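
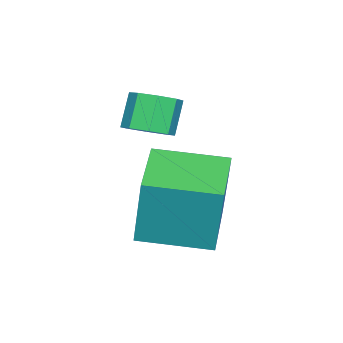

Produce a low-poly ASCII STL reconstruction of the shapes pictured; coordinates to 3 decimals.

solid 
facet normal 0.534 0.042 -0.844
outer loop
vertex 1.39 1.528 2.321
vertex 0.869 1.233 1.977
vertex 1.051 1.882 2.124
endloop
endfacet
facet normal 0.550 0.741 0.385
outer loop
vertex 1.39 1.528 2.321
vertex 1.051 1.882 2.124
vertex 0.791 1.482 3.267
endloop
endfacet
facet normal 0.550 0.742 0.385
outer loop
vertex 0.791 1.482 3.267
vertex 1.051 1.882 2.124
vertex 0.452 1.836 3.069
endloop
endfacet
facet normal -0.535 -0.041 0.844
outer loop
vertex 0.791 1.482 3.267
vertex 0.452 1.836 3.069
vertex 0.271 1.187 2.923
endloop
endfacet
facet normal 0.534 0.041 -0.844
outer loop
vertex 1.051 1.882 2.124
vertex 0.869 1.233 1.977
vertex 0.606 1.856 1.841
endloop
endfacet
facet normal -0.064 0.998 0.008
outer loop
vertex 1.051 1.882 2.124
vertex 0.606 1.856 1.841
vertex 0.452 1.836 3.069
endloop
endfacet
facet normal -0.064 0.998 0.008
outer loop
vertex 0.452 1.836 3.069
vertex 0.606 1.856 1.841
vertex 0.007 1.81 2.786
endloop
endfacet
facet normal -0.534 -0.041 0.844
outer loop
vertex 0.452 1.836 3.069
vertex 0.007 1.81 2.786
vertex 0.271 1.187 2.923
endloop
endfacet
facet normal 0.534 0.041 -0.845
outer loop
vertex 0.606 1.856 1.841
vertex 0.869 1.233 1.977
vertex 0.315 1.465 1.638
endloop
endfacet
facet normal -0.641 0.671 -0.373
outer loop
vertex 0.606 1.856 1.841
vertex 0.315 1.465 1.638
vertex 0.007 1.81 2.786
endloop
endfacet
facet normal -0.642 0.670 -0.373
outer loop
vertex 0.007 1.81 2.786
vertex 0.315 1.465 1.638
vertex -0.283 1.419 2.583
endloop
endfacet
facet normal -0.535 -0.041 0.844
outer loop
vertex 0.007 1.81 2.786
vertex -0.283 1.419 2.583
vertex 0.271 1.187 2.923
endloop
endfacet
facet normal 0.534 0.042 -0.844
outer loop
vertex 0.315 1.465 1.638
vertex 0.869 1.233 1.977
vertex 0.349 0.938 1.633
endloop
endfacet
facet normal -0.843 -0.049 -0.536
outer loop
vertex 0.315 1.465 1.638
vertex 0.349 0.938 1.633
vertex -0.283 1.419 2.583
endloop
endfacet
facet normal -0.843 -0.049 -0.536
outer loop
vertex -0.283 1.419 2.583
vertex 0.349 0.938 1.633
vertex -0.25 0.892 2.579
endloop
endfacet
facet normal -0.535 -0.040 0.844
outer loop
vertex -0.283 1.419 2.583
vertex -0.25 0.892 2.579
vertex 0.271 1.187 2.923
endloop
endfacet
facet normal 0.535 0.041 -0.844
outer loop
vertex 0.349 0.938 1.633
vertex 0.869 1.233 1.977
vertex 0.688 0.584 1.831
endloop
endfacet
facet normal -0.550 -0.742 -0.384
outer loop
vertex 0.349 0.938 1.633
vertex 0.688 0.584 1.831
vertex -0.25 0.892 2.579
endloop
endfacet
facet normal -0.550 -0.741 -0.385
outer loop
vertex -0.25 0.892 2.579
vertex 0.688 0.584 1.831
vertex 0.089 0.538 2.776
endloop
endfacet
facet normal -0.534 -0.042 0.844
outer loop
vertex -0.25 0.892 2.579
vertex 0.089 0.538 2.776
vertex 0.271 1.187 2.923
endloop
endfacet
facet normal 0.534 0.041 -0.844
outer loop
vertex 0.688 0.584 1.831
vertex 0.869 1.233 1.977
vertex 1.133 0.61 2.114
endloop
endfacet
facet normal 0.064 -0.998 -0.008
outer loop
vertex 0.688 0.584 1.831
vertex 1.133 0.61 2.114
vertex 0.089 0.538 2.776
endloop
endfacet
facet normal 0.064 -0.998 -0.008
outer loop
vertex 0.089 0.538 2.776
vertex 1.133 0.61 2.114
vertex 0.534 0.564 3.059
endloop
endfacet
facet normal -0.534 -0.041 0.844
outer loop
vertex 0.089 0.538 2.776
vertex 0.534 0.564 3.059
vertex 0.271 1.187 2.923
endloop
endfacet
facet normal 0.535 0.041 -0.844
outer loop
vertex 1.133 0.61 2.114
vertex 0.869 1.233 1.977
vertex 1.423 1.001 2.317
endloop
endfacet
facet normal 0.641 -0.670 0.374
outer loop
vertex 1.133 0.61 2.114
vertex 1.423 1.001 2.317
vertex 0.534 0.564 3.059
endloop
endfacet
facet normal 0.641 -0.671 0.373
outer loop
vertex 0.534 0.564 3.059
vertex 1.423 1.001 2.317
vertex 0.825 0.955 3.262
endloop
endfacet
facet normal -0.534 -0.041 0.845
outer loop
vertex 0.534 0.564 3.059
vertex 0.825 0.955 3.262
vertex 0.271 1.187 2.923
endloop
endfacet
facet normal 0.535 0.040 -0.844
outer loop
vertex 1.423 1.001 2.317
vertex 0.869 1.233 1.977
vertex 1.39 1.528 2.321
endloop
endfacet
facet normal 0.843 0.049 0.536
outer loop
vertex 1.423 1.001 2.317
vertex 1.39 1.528 2.321
vertex 0.825 0.955 3.262
endloop
endfacet
facet normal 0.843 0.049 0.536
outer loop
vertex 0.825 0.955 3.262
vertex 1.39 1.528 2.321
vertex 0.791 1.482 3.267
endloop
endfacet
facet normal -0.534 -0.042 0.844
outer loop
vertex 0.825 0.955 3.262
vertex 0.791 1.482 3.267
vertex 0.271 1.187 2.923
endloop
endfacet
facet normal -0.944 -0.307 0.120
outer loop
vertex 2.086 1.921 2.162
vertex 1.464 3.757 1.957
vertex 1.916 1.631 0.079
endloop
endfacet
facet normal 0.319 -0.942 0.105
outer loop
vertex 3.616 2.183 -0.137
vertex 2.086 1.921 2.162
vertex 1.916 1.631 0.079
endloop
endfacet
facet normal -0.944 -0.307 0.120
outer loop
vertex 1.916 1.631 0.079
vertex 1.464 3.757 1.957
vertex 1.294 3.467 -0.126
endloop
endfacet
facet normal -0.081 -0.138 -0.987
outer loop
vertex 1.294 3.467 -0.126
vertex 3.616 2.183 -0.137
vertex 1.916 1.631 0.079
endloop
endfacet
facet normal 0.081 0.138 0.987
outer loop
vertex 2.086 1.921 2.162
vertex 3.164 4.309 1.741
vertex 1.464 3.757 1.957
endloop
endfacet
facet normal 0.319 -0.942 0.105
outer loop
vertex 3.786 2.473 1.946
vertex 2.086 1.921 2.162
vertex 3.616 2.183 -0.137
endloop
endfacet
facet normal 0.081 0.138 0.987
outer loop
vertex 3.786 2.473 1.946
vertex 3.164 4.309 1.741
vertex 2.086 1.921 2.162
endloop
endfacet
facet normal -0.319 0.942 -0.105
outer loop
vertex 1.464 3.757 1.957
vertex 3.164 4.309 1.741
vertex 1.294 3.467 -0.126
endloop
endfacet
facet normal -0.081 -0.138 -0.987
outer loop
vertex 2.994 4.019 -0.342
vertex 3.616 2.183 -0.137
vertex 1.294 3.467 -0.126
endloop
endfacet
facet normal -0.319 0.942 -0.105
outer loop
vertex 1.294 3.467 -0.126
vertex 3.164 4.309 1.741
vertex 2.994 4.019 -0.342
endloop
endfacet
facet normal 0.944 0.307 -0.120
outer loop
vertex 2.994 4.019 -0.342
vertex 3.786 2.473 1.946
vertex 3.616 2.183 -0.137
endloop
endfacet
facet normal 0.944 0.307 -0.120
outer loop
vertex 3.164 4.309 1.741
vertex 3.786 2.473 1.946
vertex 2.994 4.019 -0.342
endloop
endfacet

endsolid


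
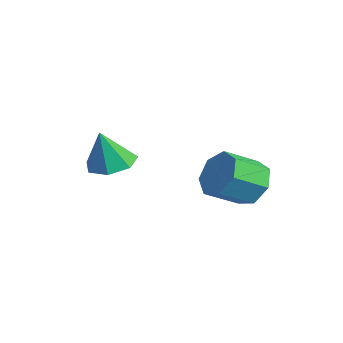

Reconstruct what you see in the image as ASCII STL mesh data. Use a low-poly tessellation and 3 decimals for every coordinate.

solid 
facet normal -0.150 0.281 -0.948
outer loop
vertex -2.752 0.985 -3.433
vertex -3.437 1.232 -3.251
vertex -2.787 1.606 -3.243
endloop
endfacet
facet normal 0.944 -0.047 0.326
outer loop
vertex -2.752 0.985 -3.433
vertex -2.787 1.606 -3.243
vertex -3.243 0.868 -2.029
endloop
endfacet
facet normal -0.150 0.282 -0.948
outer loop
vertex -2.787 1.606 -3.243
vertex -3.437 1.232 -3.251
vertex -3.31 1.946 -3.059
endloop
endfacet
facet normal 0.579 0.582 0.571
outer loop
vertex -2.787 1.606 -3.243
vertex -3.31 1.946 -3.059
vertex -3.243 0.868 -2.029
endloop
endfacet
facet normal -0.150 0.282 -0.948
outer loop
vertex -3.31 1.946 -3.059
vertex -3.437 1.232 -3.251
vertex -3.929 1.748 -3.02
endloop
endfacet
facet normal -0.171 0.675 0.718
outer loop
vertex -3.31 1.946 -3.059
vertex -3.929 1.748 -3.02
vertex -3.243 0.868 -2.029
endloop
endfacet
facet normal -0.150 0.282 -0.948
outer loop
vertex -3.929 1.748 -3.02
vertex -3.437 1.232 -3.251
vertex -4.177 1.162 -3.155
endloop
endfacet
facet normal -0.738 0.162 0.655
outer loop
vertex -3.929 1.748 -3.02
vertex -4.177 1.162 -3.155
vertex -3.243 0.868 -2.029
endloop
endfacet
facet normal -0.150 0.282 -0.948
outer loop
vertex -4.177 1.162 -3.155
vertex -3.437 1.232 -3.251
vertex -3.868 0.628 -3.363
endloop
endfacet
facet normal -0.699 -0.572 0.430
outer loop
vertex -4.177 1.162 -3.155
vertex -3.868 0.628 -3.363
vertex -3.243 0.868 -2.029
endloop
endfacet
facet normal -0.150 0.283 -0.947
outer loop
vertex -3.868 0.628 -3.363
vertex -3.437 1.232 -3.251
vertex -3.234 0.549 -3.487
endloop
endfacet
facet normal -0.080 -0.974 0.213
outer loop
vertex -3.868 0.628 -3.363
vertex -3.234 0.549 -3.487
vertex -3.243 0.868 -2.029
endloop
endfacet
facet normal -0.150 0.283 -0.947
outer loop
vertex -3.234 0.549 -3.487
vertex -3.437 1.232 -3.251
vertex -2.752 0.985 -3.433
endloop
endfacet
facet normal 0.651 -0.740 0.166
outer loop
vertex -3.234 0.549 -3.487
vertex -2.752 0.985 -3.433
vertex -3.243 0.868 -2.029
endloop
endfacet
facet normal -0.190 0.860 -0.473
outer loop
vertex -0.372 4.796 -2.644
vertex -0.671 4.399 -3.245
vertex -1.035 4.668 -2.61
endloop
endfacet
facet normal -0.047 0.475 0.879
outer loop
vertex -0.372 4.796 -2.644
vertex -1.035 4.668 -2.61
vertex -0.15 3.799 -2.094
endloop
endfacet
facet normal -0.046 0.475 0.879
outer loop
vertex -0.15 3.799 -2.094
vertex -1.035 4.668 -2.61
vertex -0.814 3.671 -2.06
endloop
endfacet
facet normal 0.190 -0.859 0.475
outer loop
vertex -0.15 3.799 -2.094
vertex -0.814 3.671 -2.06
vertex -0.449 3.401 -2.695
endloop
endfacet
facet normal -0.191 0.860 -0.474
outer loop
vertex -1.035 4.668 -2.61
vertex -0.671 4.399 -3.245
vertex -1.424 4.337 -3.054
endloop
endfacet
facet normal -0.796 0.148 0.587
outer loop
vertex -1.035 4.668 -2.61
vertex -1.424 4.337 -3.054
vertex -0.814 3.671 -2.06
endloop
endfacet
facet normal -0.796 0.147 0.587
outer loop
vertex -0.814 3.671 -2.06
vertex -1.424 4.337 -3.054
vertex -1.203 3.339 -2.504
endloop
endfacet
facet normal 0.191 -0.859 0.475
outer loop
vertex -0.814 3.671 -2.06
vertex -1.203 3.339 -2.504
vertex -0.449 3.401 -2.695
endloop
endfacet
facet normal -0.191 0.859 -0.474
outer loop
vertex -1.424 4.337 -3.054
vertex -0.671 4.399 -3.245
vertex -1.246 4.052 -3.642
endloop
endfacet
facet normal -0.946 -0.290 -0.146
outer loop
vertex -1.424 4.337 -3.054
vertex -1.246 4.052 -3.642
vertex -1.203 3.339 -2.504
endloop
endfacet
facet normal -0.946 -0.290 -0.146
outer loop
vertex -1.203 3.339 -2.504
vertex -1.246 4.052 -3.642
vertex -1.025 3.055 -3.092
endloop
endfacet
facet normal 0.191 -0.860 0.473
outer loop
vertex -1.203 3.339 -2.504
vertex -1.025 3.055 -3.092
vertex -0.449 3.401 -2.695
endloop
endfacet
facet normal -0.191 0.859 -0.475
outer loop
vertex -1.246 4.052 -3.642
vertex -0.671 4.399 -3.245
vertex -0.634 4.028 -3.931
endloop
endfacet
facet normal -0.384 -0.510 -0.770
outer loop
vertex -1.246 4.052 -3.642
vertex -0.634 4.028 -3.931
vertex -1.025 3.055 -3.092
endloop
endfacet
facet normal -0.384 -0.510 -0.770
outer loop
vertex -1.025 3.055 -3.092
vertex -0.634 4.028 -3.931
vertex -0.413 3.031 -3.381
endloop
endfacet
facet normal 0.190 -0.860 0.474
outer loop
vertex -1.025 3.055 -3.092
vertex -0.413 3.031 -3.381
vertex -0.449 3.401 -2.695
endloop
endfacet
facet normal -0.191 0.859 -0.475
outer loop
vertex -0.634 4.028 -3.931
vertex -0.671 4.399 -3.245
vertex -0.05 4.284 -3.703
endloop
endfacet
facet normal 0.469 -0.345 -0.813
outer loop
vertex -0.634 4.028 -3.931
vertex -0.05 4.284 -3.703
vertex -0.413 3.031 -3.381
endloop
endfacet
facet normal 0.468 -0.345 -0.814
outer loop
vertex -0.413 3.031 -3.381
vertex -0.05 4.284 -3.703
vertex 0.171 3.286 -3.153
endloop
endfacet
facet normal 0.190 -0.860 0.474
outer loop
vertex -0.413 3.031 -3.381
vertex 0.171 3.286 -3.153
vertex -0.449 3.401 -2.695
endloop
endfacet
facet normal -0.190 0.860 -0.474
outer loop
vertex -0.05 4.284 -3.703
vertex -0.671 4.399 -3.245
vertex 0.067 4.625 -3.131
endloop
endfacet
facet normal 0.966 0.079 -0.245
outer loop
vertex -0.05 4.284 -3.703
vertex 0.067 4.625 -3.131
vertex 0.171 3.286 -3.153
endloop
endfacet
facet normal 0.966 0.079 -0.245
outer loop
vertex 0.171 3.286 -3.153
vertex 0.067 4.625 -3.131
vertex 0.288 3.628 -2.581
endloop
endfacet
facet normal 0.191 -0.859 0.475
outer loop
vertex 0.171 3.286 -3.153
vertex 0.288 3.628 -2.581
vertex -0.449 3.401 -2.695
endloop
endfacet
facet normal -0.190 0.860 -0.473
outer loop
vertex 0.067 4.625 -3.131
vertex -0.671 4.399 -3.245
vertex -0.372 4.796 -2.644
endloop
endfacet
facet normal 0.737 0.444 0.509
outer loop
vertex 0.067 4.625 -3.131
vertex -0.372 4.796 -2.644
vertex 0.288 3.628 -2.581
endloop
endfacet
facet normal 0.738 0.444 0.508
outer loop
vertex 0.288 3.628 -2.581
vertex -0.372 4.796 -2.644
vertex -0.15 3.799 -2.094
endloop
endfacet
facet normal 0.191 -0.859 0.474
outer loop
vertex 0.288 3.628 -2.581
vertex -0.15 3.799 -2.094
vertex -0.449 3.401 -2.695
endloop
endfacet

endsolid


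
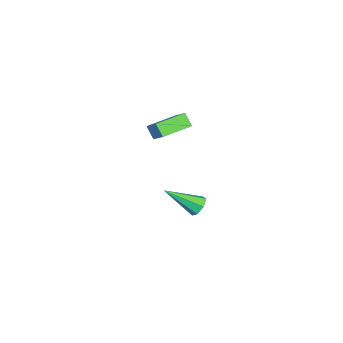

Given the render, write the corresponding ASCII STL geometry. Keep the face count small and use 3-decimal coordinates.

solid 
facet normal -0.442 -0.469 0.765
outer loop
vertex 2.895 -2.054 4.394
vertex 1.819 -0.774 4.557
vertex 2.066 -2.644 3.553
endloop
endfacet
facet normal 0.641 -0.762 -0.097
outer loop
vertex 2.441 -2.246 2.903
vertex 2.895 -2.054 4.394
vertex 2.066 -2.644 3.553
endloop
endfacet
facet normal -0.442 -0.469 0.765
outer loop
vertex 2.066 -2.644 3.553
vertex 1.819 -0.774 4.557
vertex 0.99 -1.364 3.716
endloop
endfacet
facet normal -0.628 -0.447 -0.636
outer loop
vertex 0.99 -1.364 3.716
vertex 2.441 -2.246 2.903
vertex 2.066 -2.644 3.553
endloop
endfacet
facet normal 0.628 0.447 0.636
outer loop
vertex 2.895 -2.054 4.394
vertex 2.194 -0.376 3.907
vertex 1.819 -0.774 4.557
endloop
endfacet
facet normal 0.641 -0.762 -0.097
outer loop
vertex 3.27 -1.656 3.744
vertex 2.895 -2.054 4.394
vertex 2.441 -2.246 2.903
endloop
endfacet
facet normal 0.628 0.447 0.636
outer loop
vertex 3.27 -1.656 3.744
vertex 2.194 -0.376 3.907
vertex 2.895 -2.054 4.394
endloop
endfacet
facet normal -0.641 0.762 0.097
outer loop
vertex 1.819 -0.774 4.557
vertex 2.194 -0.376 3.907
vertex 0.99 -1.364 3.716
endloop
endfacet
facet normal -0.628 -0.447 -0.636
outer loop
vertex 1.365 -0.966 3.066
vertex 2.441 -2.246 2.903
vertex 0.99 -1.364 3.716
endloop
endfacet
facet normal -0.641 0.762 0.097
outer loop
vertex 0.99 -1.364 3.716
vertex 2.194 -0.376 3.907
vertex 1.365 -0.966 3.066
endloop
endfacet
facet normal 0.442 0.469 -0.765
outer loop
vertex 1.365 -0.966 3.066
vertex 3.27 -1.656 3.744
vertex 2.441 -2.246 2.903
endloop
endfacet
facet normal 0.442 0.469 -0.765
outer loop
vertex 2.194 -0.376 3.907
vertex 3.27 -1.656 3.744
vertex 1.365 -0.966 3.066
endloop
endfacet
facet normal -0.100 0.820 -0.564
outer loop
vertex 1.156 -0.473 -3.812
vertex 0.793 -0.185 -3.329
vertex 1.456 -0.167 -3.42
endloop
endfacet
facet normal 0.846 -0.437 -0.306
outer loop
vertex 1.156 -0.473 -3.812
vertex 1.456 -0.167 -3.42
vertex 1.007 -1.955 -2.111
endloop
endfacet
facet normal -0.100 0.820 -0.564
outer loop
vertex 1.456 -0.167 -3.42
vertex 0.793 -0.185 -3.329
vertex 1.257 0.126 -2.959
endloop
endfacet
facet normal 0.927 0.041 0.374
outer loop
vertex 1.456 -0.167 -3.42
vertex 1.257 0.126 -2.959
vertex 1.007 -1.955 -2.111
endloop
endfacet
facet normal -0.099 0.819 -0.565
outer loop
vertex 1.257 0.126 -2.959
vertex 0.793 -0.185 -3.329
vertex 0.708 0.185 -2.777
endloop
endfacet
facet normal 0.329 0.322 0.888
outer loop
vertex 1.257 0.126 -2.959
vertex 0.708 0.185 -2.777
vertex 1.007 -1.955 -2.111
endloop
endfacet
facet normal -0.099 0.819 -0.565
outer loop
vertex 0.708 0.185 -2.777
vertex 0.793 -0.185 -3.329
vertex 0.223 -0.034 -3.01
endloop
endfacet
facet normal -0.495 0.194 0.847
outer loop
vertex 0.708 0.185 -2.777
vertex 0.223 -0.034 -3.01
vertex 1.007 -1.955 -2.111
endloop
endfacet
facet normal -0.099 0.820 -0.564
outer loop
vertex 0.223 -0.034 -3.01
vertex 0.793 -0.185 -3.329
vertex 0.167 -0.367 -3.484
endloop
endfacet
facet normal -0.927 -0.246 0.282
outer loop
vertex 0.223 -0.034 -3.01
vertex 0.167 -0.367 -3.484
vertex 1.007 -1.955 -2.111
endloop
endfacet
facet normal -0.099 0.820 -0.563
outer loop
vertex 0.167 -0.367 -3.484
vertex 0.793 -0.185 -3.329
vertex 0.582 -0.562 -3.841
endloop
endfacet
facet normal -0.640 -0.667 -0.380
outer loop
vertex 0.167 -0.367 -3.484
vertex 0.582 -0.562 -3.841
vertex 1.007 -1.955 -2.111
endloop
endfacet
facet normal -0.099 0.820 -0.563
outer loop
vertex 0.582 -0.562 -3.841
vertex 0.793 -0.185 -3.329
vertex 1.156 -0.473 -3.812
endloop
endfacet
facet normal 0.149 -0.752 -0.642
outer loop
vertex 0.582 -0.562 -3.841
vertex 1.156 -0.473 -3.812
vertex 1.007 -1.955 -2.111
endloop
endfacet

endsolid


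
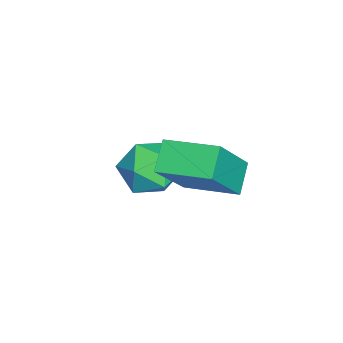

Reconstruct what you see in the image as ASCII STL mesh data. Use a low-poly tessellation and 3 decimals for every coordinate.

solid 
facet normal 0.391 -0.082 0.917
outer loop
vertex 0.565 -2.888 -2.941
vertex 0.198 -3.802 -2.866
vertex 1.102 -3.662 -3.239
endloop
endfacet
facet normal 0.786 0.350 0.509
outer loop
vertex 0.565 -2.888 -2.941
vertex 1.102 -3.662 -3.239
vertex 1.085 -2.836 -3.78
endloop
endfacet
facet normal 0.370 0.884 0.284
outer loop
vertex 0.565 -2.888 -2.941
vertex 1.085 -2.836 -3.78
vertex 0.17 -2.465 -3.742
endloop
endfacet
facet normal -0.283 0.784 0.553
outer loop
vertex 0.565 -2.888 -2.941
vertex 0.17 -2.465 -3.742
vertex -0.379 -3.062 -3.177
endloop
endfacet
facet normal -0.270 0.186 0.945
outer loop
vertex 0.565 -2.888 -2.941
vertex -0.379 -3.062 -3.177
vertex 0.198 -3.802 -2.866
endloop
endfacet
facet normal 0.998 -0.021 -0.063
outer loop
vertex 1.085 -2.836 -3.78
vertex 1.102 -3.662 -3.239
vertex 1.039 -3.718 -4.223
endloop
endfacet
facet normal 0.358 -0.718 0.597
outer loop
vertex 1.102 -3.662 -3.239
vertex 0.198 -3.802 -2.866
vertex 0.49 -4.315 -3.658
endloop
endfacet
facet normal -0.712 -0.285 0.642
outer loop
vertex 0.198 -3.802 -2.866
vertex -0.379 -3.062 -3.177
vertex -0.425 -3.944 -3.62
endloop
endfacet
facet normal -0.732 0.681 0.008
outer loop
vertex -0.379 -3.062 -3.177
vertex 0.17 -2.465 -3.742
vertex -0.442 -3.118 -4.161
endloop
endfacet
facet normal 0.324 0.844 -0.427
outer loop
vertex 0.17 -2.465 -3.742
vertex 1.085 -2.836 -3.78
vertex 0.462 -2.978 -4.534
endloop
endfacet
facet normal 0.283 -0.784 -0.553
outer loop
vertex 0.095 -3.892 -4.459
vertex 1.039 -3.718 -4.223
vertex 0.49 -4.315 -3.658
endloop
endfacet
facet normal -0.370 -0.884 -0.284
outer loop
vertex 0.095 -3.892 -4.459
vertex 0.49 -4.315 -3.658
vertex -0.425 -3.944 -3.62
endloop
endfacet
facet normal -0.786 -0.350 -0.509
outer loop
vertex 0.095 -3.892 -4.459
vertex -0.425 -3.944 -3.62
vertex -0.442 -3.118 -4.161
endloop
endfacet
facet normal -0.391 0.082 -0.917
outer loop
vertex 0.095 -3.892 -4.459
vertex -0.442 -3.118 -4.161
vertex 0.462 -2.978 -4.534
endloop
endfacet
facet normal 0.270 -0.186 -0.945
outer loop
vertex 0.095 -3.892 -4.459
vertex 0.462 -2.978 -4.534
vertex 1.039 -3.718 -4.223
endloop
endfacet
facet normal 0.732 -0.681 -0.008
outer loop
vertex 0.49 -4.315 -3.658
vertex 1.039 -3.718 -4.223
vertex 1.102 -3.662 -3.239
endloop
endfacet
facet normal -0.324 -0.844 0.427
outer loop
vertex -0.425 -3.944 -3.62
vertex 0.49 -4.315 -3.658
vertex 0.198 -3.802 -2.866
endloop
endfacet
facet normal -0.998 0.021 0.063
outer loop
vertex -0.442 -3.118 -4.161
vertex -0.425 -3.944 -3.62
vertex -0.379 -3.062 -3.177
endloop
endfacet
facet normal -0.358 0.718 -0.597
outer loop
vertex 0.462 -2.978 -4.534
vertex -0.442 -3.118 -4.161
vertex 0.17 -2.465 -3.742
endloop
endfacet
facet normal 0.712 0.285 -0.642
outer loop
vertex 1.039 -3.718 -4.223
vertex 0.462 -2.978 -4.534
vertex 1.085 -2.836 -3.78
endloop
endfacet
facet normal -0.791 0.065 0.608
outer loop
vertex 2.614 -2.564 -0.394
vertex 2.932 -1.037 -0.143
vertex 1.389 -2.038 -2.043
endloop
endfacet
facet normal -0.201 -0.967 -0.159
outer loop
vertex 2.188 -2.103 -2.657
vertex 2.614 -2.564 -0.394
vertex 1.389 -2.038 -2.043
endloop
endfacet
facet normal -0.791 0.064 0.608
outer loop
vertex 1.389 -2.038 -2.043
vertex 2.932 -1.037 -0.143
vertex 1.707 -0.511 -1.791
endloop
endfacet
facet normal -0.577 0.249 -0.778
outer loop
vertex 1.707 -0.511 -1.791
vertex 2.188 -2.103 -2.657
vertex 1.389 -2.038 -2.043
endloop
endfacet
facet normal 0.578 -0.248 0.778
outer loop
vertex 2.614 -2.564 -0.394
vertex 3.731 -1.102 -0.757
vertex 2.932 -1.037 -0.143
endloop
endfacet
facet normal -0.201 -0.967 -0.159
outer loop
vertex 3.413 -2.629 -1.009
vertex 2.614 -2.564 -0.394
vertex 2.188 -2.103 -2.657
endloop
endfacet
facet normal 0.578 -0.249 0.777
outer loop
vertex 3.413 -2.629 -1.009
vertex 3.731 -1.102 -0.757
vertex 2.614 -2.564 -0.394
endloop
endfacet
facet normal 0.201 0.967 0.159
outer loop
vertex 2.932 -1.037 -0.143
vertex 3.731 -1.102 -0.757
vertex 1.707 -0.511 -1.791
endloop
endfacet
facet normal -0.578 0.248 -0.777
outer loop
vertex 2.506 -0.576 -2.406
vertex 2.188 -2.103 -2.657
vertex 1.707 -0.511 -1.791
endloop
endfacet
facet normal 0.201 0.967 0.159
outer loop
vertex 1.707 -0.511 -1.791
vertex 3.731 -1.102 -0.757
vertex 2.506 -0.576 -2.406
endloop
endfacet
facet normal 0.791 -0.065 -0.609
outer loop
vertex 2.506 -0.576 -2.406
vertex 3.413 -2.629 -1.009
vertex 2.188 -2.103 -2.657
endloop
endfacet
facet normal 0.791 -0.064 -0.608
outer loop
vertex 3.731 -1.102 -0.757
vertex 3.413 -2.629 -1.009
vertex 2.506 -0.576 -2.406
endloop
endfacet

endsolid


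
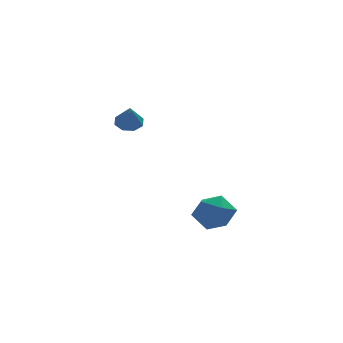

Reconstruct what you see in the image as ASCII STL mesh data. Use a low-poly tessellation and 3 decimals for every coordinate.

solid 
facet normal 0.027 1.000 -0.001
outer loop
vertex 2.447 -0.738 -4.145
vertex 2.252 -0.732 -2.909
vertex 3.419 -0.764 -3.358
endloop
endfacet
facet normal 0.440 0.733 -0.519
outer loop
vertex 2.447 -0.738 -4.145
vertex 3.419 -0.764 -3.358
vertex 3.421 -1.488 -4.379
endloop
endfacet
facet normal 0.029 0.332 -0.943
outer loop
vertex 2.447 -0.738 -4.145
vertex 3.421 -1.488 -4.379
vertex 2.255 -1.902 -4.561
endloop
endfacet
facet normal -0.636 0.351 -0.687
outer loop
vertex 2.447 -0.738 -4.145
vertex 2.255 -1.902 -4.561
vertex 1.532 -1.435 -3.653
endloop
endfacet
facet normal -0.638 0.763 -0.104
outer loop
vertex 2.447 -0.738 -4.145
vertex 1.532 -1.435 -3.653
vertex 2.252 -0.732 -2.909
endloop
endfacet
facet normal 0.926 0.308 -0.216
outer loop
vertex 3.421 -1.488 -4.379
vertex 3.419 -0.764 -3.358
vertex 3.828 -1.945 -3.287
endloop
endfacet
facet normal 0.260 0.739 0.622
outer loop
vertex 3.419 -0.764 -3.358
vertex 2.252 -0.732 -2.909
vertex 3.105 -1.478 -2.379
endloop
endfacet
facet normal -0.817 0.356 0.454
outer loop
vertex 2.252 -0.732 -2.909
vertex 1.532 -1.435 -3.653
vertex 1.939 -1.892 -2.561
endloop
endfacet
facet normal -0.815 -0.312 -0.489
outer loop
vertex 1.532 -1.435 -3.653
vertex 2.255 -1.902 -4.561
vertex 1.941 -2.616 -3.582
endloop
endfacet
facet normal 0.262 -0.342 -0.903
outer loop
vertex 2.255 -1.902 -4.561
vertex 3.421 -1.488 -4.379
vertex 3.108 -2.648 -4.031
endloop
endfacet
facet normal 0.636 -0.351 0.687
outer loop
vertex 2.913 -2.642 -2.795
vertex 3.828 -1.945 -3.287
vertex 3.105 -1.478 -2.379
endloop
endfacet
facet normal -0.029 -0.332 0.943
outer loop
vertex 2.913 -2.642 -2.795
vertex 3.105 -1.478 -2.379
vertex 1.939 -1.892 -2.561
endloop
endfacet
facet normal -0.440 -0.733 0.519
outer loop
vertex 2.913 -2.642 -2.795
vertex 1.939 -1.892 -2.561
vertex 1.941 -2.616 -3.582
endloop
endfacet
facet normal -0.027 -1.000 0.001
outer loop
vertex 2.913 -2.642 -2.795
vertex 1.941 -2.616 -3.582
vertex 3.108 -2.648 -4.031
endloop
endfacet
facet normal 0.638 -0.763 0.104
outer loop
vertex 2.913 -2.642 -2.795
vertex 3.108 -2.648 -4.031
vertex 3.828 -1.945 -3.287
endloop
endfacet
facet normal 0.815 0.312 0.489
outer loop
vertex 3.105 -1.478 -2.379
vertex 3.828 -1.945 -3.287
vertex 3.419 -0.764 -3.358
endloop
endfacet
facet normal -0.262 0.342 0.903
outer loop
vertex 1.939 -1.892 -2.561
vertex 3.105 -1.478 -2.379
vertex 2.252 -0.732 -2.909
endloop
endfacet
facet normal -0.926 -0.308 0.216
outer loop
vertex 1.941 -2.616 -3.582
vertex 1.939 -1.892 -2.561
vertex 1.532 -1.435 -3.653
endloop
endfacet
facet normal -0.260 -0.739 -0.622
outer loop
vertex 3.108 -2.648 -4.031
vertex 1.941 -2.616 -3.582
vertex 2.255 -1.902 -4.561
endloop
endfacet
facet normal 0.817 -0.356 -0.454
outer loop
vertex 3.828 -1.945 -3.287
vertex 3.108 -2.648 -4.031
vertex 3.421 -1.488 -4.379
endloop
endfacet
facet normal 0.055 0.565 -0.823
outer loop
vertex -0.848 -0.729 2.57
vertex -1.499 -0.355 2.783
vertex -0.736 -0.249 2.907
endloop
endfacet
facet normal 0.860 -0.412 0.300
outer loop
vertex -0.848 -0.729 2.57
vertex -0.736 -0.249 2.907
vertex -1.581 -1.205 4.017
endloop
endfacet
facet normal 0.055 0.567 -0.822
outer loop
vertex -0.736 -0.249 2.907
vertex -1.499 -0.355 2.783
vertex -1.071 0.168 3.172
endloop
endfacet
facet normal 0.721 0.149 0.677
outer loop
vertex -0.736 -0.249 2.907
vertex -1.071 0.168 3.172
vertex -1.581 -1.205 4.017
endloop
endfacet
facet normal 0.055 0.566 -0.822
outer loop
vertex -1.071 0.168 3.172
vertex -1.499 -0.355 2.783
vertex -1.656 0.279 3.209
endloop
endfacet
facet normal 0.146 0.479 0.866
outer loop
vertex -1.071 0.168 3.172
vertex -1.656 0.279 3.209
vertex -1.581 -1.205 4.017
endloop
endfacet
facet normal 0.055 0.566 -0.822
outer loop
vertex -1.656 0.279 3.209
vertex -1.499 -0.355 2.783
vertex -2.149 0.018 2.996
endloop
endfacet
facet normal -0.530 0.385 0.756
outer loop
vertex -1.656 0.279 3.209
vertex -2.149 0.018 2.996
vertex -1.581 -1.205 4.017
endloop
endfacet
facet normal 0.055 0.565 -0.823
outer loop
vertex -2.149 0.018 2.996
vertex -1.499 -0.355 2.783
vertex -2.261 -0.462 2.659
endloop
endfacet
facet normal -0.908 -0.078 0.412
outer loop
vertex -2.149 0.018 2.996
vertex -2.261 -0.462 2.659
vertex -1.581 -1.205 4.017
endloop
endfacet
facet normal 0.054 0.566 -0.822
outer loop
vertex -2.261 -0.462 2.659
vertex -1.499 -0.355 2.783
vertex -1.926 -0.879 2.394
endloop
endfacet
facet normal -0.768 -0.639 0.035
outer loop
vertex -2.261 -0.462 2.659
vertex -1.926 -0.879 2.394
vertex -1.581 -1.205 4.017
endloop
endfacet
facet normal 0.055 0.566 -0.823
outer loop
vertex -1.926 -0.879 2.394
vertex -1.499 -0.355 2.783
vertex -1.341 -0.99 2.357
endloop
endfacet
facet normal -0.194 -0.969 -0.153
outer loop
vertex -1.926 -0.879 2.394
vertex -1.341 -0.99 2.357
vertex -1.581 -1.205 4.017
endloop
endfacet
facet normal 0.056 0.566 -0.823
outer loop
vertex -1.341 -0.99 2.357
vertex -1.499 -0.355 2.783
vertex -0.848 -0.729 2.57
endloop
endfacet
facet normal 0.482 -0.875 -0.044
outer loop
vertex -1.341 -0.99 2.357
vertex -0.848 -0.729 2.57
vertex -1.581 -1.205 4.017
endloop
endfacet

endsolid


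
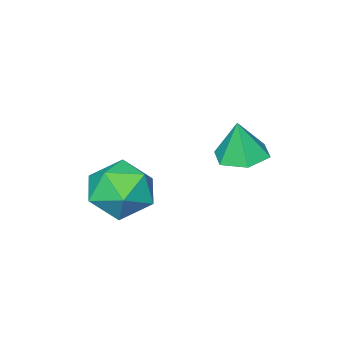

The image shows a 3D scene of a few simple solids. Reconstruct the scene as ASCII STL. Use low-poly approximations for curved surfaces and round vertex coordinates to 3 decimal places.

solid 
facet normal -0.124 0.038 -0.992
outer loop
vertex -1.879 3.594 -2.068
vertex -2.78 3.638 -1.954
vertex -2.288 4.402 -1.986
endloop
endfacet
facet normal 0.837 0.384 0.389
outer loop
vertex -1.879 3.594 -2.068
vertex -2.288 4.402 -1.986
vertex -2.6 3.582 -0.506
endloop
endfacet
facet normal -0.123 0.038 -0.992
outer loop
vertex -2.288 4.402 -1.986
vertex -2.78 3.638 -1.954
vertex -3.19 4.447 -1.872
endloop
endfacet
facet normal 0.106 0.860 0.499
outer loop
vertex -2.288 4.402 -1.986
vertex -3.19 4.447 -1.872
vertex -2.6 3.582 -0.506
endloop
endfacet
facet normal -0.125 0.037 -0.992
outer loop
vertex -3.19 4.447 -1.872
vertex -2.78 3.638 -1.954
vertex -3.682 3.682 -1.839
endloop
endfacet
facet normal -0.673 0.458 0.581
outer loop
vertex -3.19 4.447 -1.872
vertex -3.682 3.682 -1.839
vertex -2.6 3.582 -0.506
endloop
endfacet
facet normal -0.125 0.039 -0.991
outer loop
vertex -3.682 3.682 -1.839
vertex -2.78 3.638 -1.954
vertex -3.273 2.873 -1.922
endloop
endfacet
facet normal -0.720 -0.421 0.553
outer loop
vertex -3.682 3.682 -1.839
vertex -3.273 2.873 -1.922
vertex -2.6 3.582 -0.506
endloop
endfacet
facet normal -0.123 0.038 -0.992
outer loop
vertex -3.273 2.873 -1.922
vertex -2.78 3.638 -1.954
vertex -2.371 2.829 -2.036
endloop
endfacet
facet normal 0.012 -0.896 0.443
outer loop
vertex -3.273 2.873 -1.922
vertex -2.371 2.829 -2.036
vertex -2.6 3.582 -0.506
endloop
endfacet
facet normal -0.124 0.038 -0.992
outer loop
vertex -2.371 2.829 -2.036
vertex -2.78 3.638 -1.954
vertex -1.879 3.594 -2.068
endloop
endfacet
facet normal 0.791 -0.494 0.361
outer loop
vertex -2.371 2.829 -2.036
vertex -1.879 3.594 -2.068
vertex -2.6 3.582 -0.506
endloop
endfacet
facet normal -0.103 0.047 0.994
outer loop
vertex -0.068 2.204 -2.382
vertex -0.235 0.996 -2.342
vertex 0.889 1.46 -2.248
endloop
endfacet
facet normal 0.331 0.562 0.758
outer loop
vertex -0.068 2.204 -2.382
vertex 0.889 1.46 -2.248
vertex 0.964 2.422 -2.994
endloop
endfacet
facet normal -0.032 0.958 0.287
outer loop
vertex -0.068 2.204 -2.382
vertex 0.964 2.422 -2.994
vertex -0.114 2.552 -3.55
endloop
endfacet
facet normal -0.690 0.686 0.232
outer loop
vertex -0.068 2.204 -2.382
vertex -0.114 2.552 -3.55
vertex -0.855 1.671 -3.147
endloop
endfacet
facet normal -0.733 0.124 0.668
outer loop
vertex -0.068 2.204 -2.382
vertex -0.855 1.671 -3.147
vertex -0.235 0.996 -2.342
endloop
endfacet
facet normal 0.874 0.253 0.414
outer loop
vertex 0.964 2.422 -2.994
vertex 0.889 1.46 -2.248
vertex 1.435 1.349 -3.333
endloop
endfacet
facet normal 0.173 -0.581 0.795
outer loop
vertex 0.889 1.46 -2.248
vertex -0.235 0.996 -2.342
vertex 0.694 0.468 -2.93
endloop
endfacet
facet normal -0.848 -0.457 0.269
outer loop
vertex -0.235 0.996 -2.342
vertex -0.855 1.671 -3.147
vertex -0.384 0.598 -3.486
endloop
endfacet
facet normal -0.777 0.453 -0.437
outer loop
vertex -0.855 1.671 -3.147
vertex -0.114 2.552 -3.55
vertex -0.309 1.56 -4.232
endloop
endfacet
facet normal 0.287 0.893 -0.348
outer loop
vertex -0.114 2.552 -3.55
vertex 0.964 2.422 -2.994
vertex 0.815 2.024 -4.138
endloop
endfacet
facet normal 0.690 -0.686 -0.232
outer loop
vertex 0.648 0.816 -4.098
vertex 1.435 1.349 -3.333
vertex 0.694 0.468 -2.93
endloop
endfacet
facet normal 0.032 -0.958 -0.287
outer loop
vertex 0.648 0.816 -4.098
vertex 0.694 0.468 -2.93
vertex -0.384 0.598 -3.486
endloop
endfacet
facet normal -0.331 -0.562 -0.758
outer loop
vertex 0.648 0.816 -4.098
vertex -0.384 0.598 -3.486
vertex -0.309 1.56 -4.232
endloop
endfacet
facet normal 0.103 -0.047 -0.994
outer loop
vertex 0.648 0.816 -4.098
vertex -0.309 1.56 -4.232
vertex 0.815 2.024 -4.138
endloop
endfacet
facet normal 0.733 -0.124 -0.668
outer loop
vertex 0.648 0.816 -4.098
vertex 0.815 2.024 -4.138
vertex 1.435 1.349 -3.333
endloop
endfacet
facet normal 0.777 -0.453 0.437
outer loop
vertex 0.694 0.468 -2.93
vertex 1.435 1.349 -3.333
vertex 0.889 1.46 -2.248
endloop
endfacet
facet normal -0.287 -0.893 0.348
outer loop
vertex -0.384 0.598 -3.486
vertex 0.694 0.468 -2.93
vertex -0.235 0.996 -2.342
endloop
endfacet
facet normal -0.874 -0.253 -0.414
outer loop
vertex -0.309 1.56 -4.232
vertex -0.384 0.598 -3.486
vertex -0.855 1.671 -3.147
endloop
endfacet
facet normal -0.173 0.581 -0.795
outer loop
vertex 0.815 2.024 -4.138
vertex -0.309 1.56 -4.232
vertex -0.114 2.552 -3.55
endloop
endfacet
facet normal 0.848 0.457 -0.269
outer loop
vertex 1.435 1.349 -3.333
vertex 0.815 2.024 -4.138
vertex 0.964 2.422 -2.994
endloop
endfacet

endsolid


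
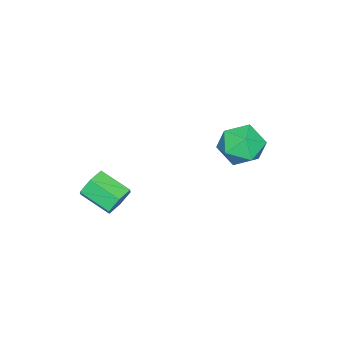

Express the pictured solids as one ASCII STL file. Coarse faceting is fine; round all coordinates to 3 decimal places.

solid 
facet normal 0.046 -0.069 0.997
outer loop
vertex -1.281 4.354 -1.335
vertex -2.268 3.963 -1.316
vertex -1.438 3.306 -1.4
endloop
endfacet
facet normal 0.693 -0.148 0.705
outer loop
vertex -1.281 4.354 -1.335
vertex -1.438 3.306 -1.4
vertex -0.711 3.773 -2.017
endloop
endfacet
facet normal 0.837 0.439 0.325
outer loop
vertex -1.281 4.354 -1.335
vertex -0.711 3.773 -2.017
vertex -1.092 4.719 -2.314
endloop
endfacet
facet normal 0.281 0.880 0.382
outer loop
vertex -1.281 4.354 -1.335
vertex -1.092 4.719 -2.314
vertex -2.054 4.837 -1.88
endloop
endfacet
facet normal -0.209 0.566 0.798
outer loop
vertex -1.281 4.354 -1.335
vertex -2.054 4.837 -1.88
vertex -2.268 3.963 -1.316
endloop
endfacet
facet normal 0.666 -0.701 0.255
outer loop
vertex -0.711 3.773 -2.017
vertex -1.438 3.306 -1.4
vertex -1.346 3.023 -2.42
endloop
endfacet
facet normal -0.380 -0.573 0.726
outer loop
vertex -1.438 3.306 -1.4
vertex -2.268 3.963 -1.316
vertex -2.308 3.141 -1.986
endloop
endfacet
facet normal -0.794 0.455 0.404
outer loop
vertex -2.268 3.963 -1.316
vertex -2.054 4.837 -1.88
vertex -2.689 4.087 -2.283
endloop
endfacet
facet normal -0.003 0.964 -0.268
outer loop
vertex -2.054 4.837 -1.88
vertex -1.092 4.719 -2.314
vertex -1.962 4.554 -2.9
endloop
endfacet
facet normal 0.899 0.249 -0.360
outer loop
vertex -1.092 4.719 -2.314
vertex -0.711 3.773 -2.017
vertex -1.132 3.897 -2.984
endloop
endfacet
facet normal -0.281 -0.880 -0.382
outer loop
vertex -2.119 3.506 -2.965
vertex -1.346 3.023 -2.42
vertex -2.308 3.141 -1.986
endloop
endfacet
facet normal -0.837 -0.439 -0.325
outer loop
vertex -2.119 3.506 -2.965
vertex -2.308 3.141 -1.986
vertex -2.689 4.087 -2.283
endloop
endfacet
facet normal -0.693 0.148 -0.705
outer loop
vertex -2.119 3.506 -2.965
vertex -2.689 4.087 -2.283
vertex -1.962 4.554 -2.9
endloop
endfacet
facet normal -0.046 0.069 -0.997
outer loop
vertex -2.119 3.506 -2.965
vertex -1.962 4.554 -2.9
vertex -1.132 3.897 -2.984
endloop
endfacet
facet normal 0.209 -0.566 -0.798
outer loop
vertex -2.119 3.506 -2.965
vertex -1.132 3.897 -2.984
vertex -1.346 3.023 -2.42
endloop
endfacet
facet normal 0.003 -0.964 0.268
outer loop
vertex -2.308 3.141 -1.986
vertex -1.346 3.023 -2.42
vertex -1.438 3.306 -1.4
endloop
endfacet
facet normal -0.899 -0.249 0.360
outer loop
vertex -2.689 4.087 -2.283
vertex -2.308 3.141 -1.986
vertex -2.268 3.963 -1.316
endloop
endfacet
facet normal -0.666 0.701 -0.255
outer loop
vertex -1.962 4.554 -2.9
vertex -2.689 4.087 -2.283
vertex -2.054 4.837 -1.88
endloop
endfacet
facet normal 0.380 0.573 -0.726
outer loop
vertex -1.132 3.897 -2.984
vertex -1.962 4.554 -2.9
vertex -1.092 4.719 -2.314
endloop
endfacet
facet normal 0.794 -0.455 -0.404
outer loop
vertex -1.346 3.023 -2.42
vertex -1.132 3.897 -2.984
vertex -0.711 3.773 -2.017
endloop
endfacet
facet normal 0.001 0.913 -0.407
outer loop
vertex 3.369 1.593 -2.757
vertex 2.971 1.349 -3.305
vertex 2.651 1.612 -2.716
endloop
endfacet
facet normal 0.063 0.406 0.912
outer loop
vertex 3.369 1.593 -2.757
vertex 2.651 1.612 -2.716
vertex 3.367 0.314 -2.187
endloop
endfacet
facet normal 0.063 0.406 0.911
outer loop
vertex 3.367 0.314 -2.187
vertex 2.651 1.612 -2.716
vertex 2.649 0.334 -2.146
endloop
endfacet
facet normal -0.002 -0.914 0.407
outer loop
vertex 3.367 0.314 -2.187
vertex 2.649 0.334 -2.146
vertex 2.969 0.071 -2.735
endloop
endfacet
facet normal 0.002 0.914 -0.407
outer loop
vertex 2.651 1.612 -2.716
vertex 2.971 1.349 -3.305
vertex 2.252 1.369 -3.264
endloop
endfacet
facet normal -0.832 0.227 0.506
outer loop
vertex 2.651 1.612 -2.716
vertex 2.252 1.369 -3.264
vertex 2.649 0.334 -2.146
endloop
endfacet
facet normal -0.833 0.227 0.505
outer loop
vertex 2.649 0.334 -2.146
vertex 2.252 1.369 -3.264
vertex 2.25 0.09 -2.694
endloop
endfacet
facet normal -0.001 -0.913 0.407
outer loop
vertex 2.649 0.334 -2.146
vertex 2.25 0.09 -2.694
vertex 2.969 0.071 -2.735
endloop
endfacet
facet normal 0.002 0.914 -0.407
outer loop
vertex 2.252 1.369 -3.264
vertex 2.971 1.349 -3.305
vertex 2.573 1.106 -3.853
endloop
endfacet
facet normal -0.895 -0.180 -0.407
outer loop
vertex 2.252 1.369 -3.264
vertex 2.573 1.106 -3.853
vertex 2.25 0.09 -2.694
endloop
endfacet
facet normal -0.895 -0.180 -0.407
outer loop
vertex 2.25 0.09 -2.694
vertex 2.573 1.106 -3.853
vertex 2.571 -0.173 -3.283
endloop
endfacet
facet normal -0.001 -0.913 0.407
outer loop
vertex 2.25 0.09 -2.694
vertex 2.571 -0.173 -3.283
vertex 2.969 0.071 -2.735
endloop
endfacet
facet normal 0.002 0.914 -0.407
outer loop
vertex 2.573 1.106 -3.853
vertex 2.971 1.349 -3.305
vertex 3.291 1.086 -3.894
endloop
endfacet
facet normal -0.063 -0.406 -0.912
outer loop
vertex 2.573 1.106 -3.853
vertex 3.291 1.086 -3.894
vertex 2.571 -0.173 -3.283
endloop
endfacet
facet normal -0.063 -0.406 -0.912
outer loop
vertex 2.571 -0.173 -3.283
vertex 3.291 1.086 -3.894
vertex 3.289 -0.192 -3.324
endloop
endfacet
facet normal -0.001 -0.913 0.407
outer loop
vertex 2.571 -0.173 -3.283
vertex 3.289 -0.192 -3.324
vertex 2.969 0.071 -2.735
endloop
endfacet
facet normal 0.001 0.913 -0.407
outer loop
vertex 3.291 1.086 -3.894
vertex 2.971 1.349 -3.305
vertex 3.69 1.33 -3.346
endloop
endfacet
facet normal 0.833 -0.227 -0.505
outer loop
vertex 3.291 1.086 -3.894
vertex 3.69 1.33 -3.346
vertex 3.289 -0.192 -3.324
endloop
endfacet
facet normal 0.832 -0.227 -0.506
outer loop
vertex 3.289 -0.192 -3.324
vertex 3.69 1.33 -3.346
vertex 3.688 0.051 -2.776
endloop
endfacet
facet normal -0.002 -0.914 0.407
outer loop
vertex 3.289 -0.192 -3.324
vertex 3.688 0.051 -2.776
vertex 2.969 0.071 -2.735
endloop
endfacet
facet normal 0.001 0.913 -0.407
outer loop
vertex 3.69 1.33 -3.346
vertex 2.971 1.349 -3.305
vertex 3.369 1.593 -2.757
endloop
endfacet
facet normal 0.895 0.180 0.407
outer loop
vertex 3.69 1.33 -3.346
vertex 3.369 1.593 -2.757
vertex 3.688 0.051 -2.776
endloop
endfacet
facet normal 0.895 0.180 0.407
outer loop
vertex 3.688 0.051 -2.776
vertex 3.369 1.593 -2.757
vertex 3.367 0.314 -2.187
endloop
endfacet
facet normal -0.002 -0.914 0.407
outer loop
vertex 3.688 0.051 -2.776
vertex 3.367 0.314 -2.187
vertex 2.969 0.071 -2.735
endloop
endfacet

endsolid


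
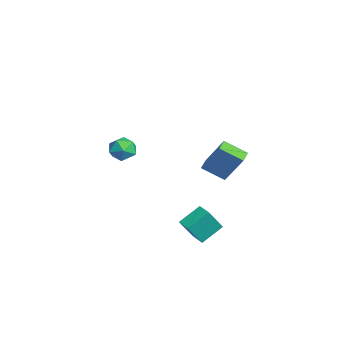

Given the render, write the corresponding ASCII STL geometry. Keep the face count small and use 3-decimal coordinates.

solid 
facet normal -0.350 -0.380 -0.856
outer loop
vertex 2.75 -0.797 1.295
vertex 2.049 -0.408 1.409
vertex 3.266 0.341 0.579
endloop
endfacet
facet normal 0.865 -0.481 -0.141
outer loop
vertex 3.991 1.128 2.351
vertex 2.75 -0.797 1.295
vertex 3.266 0.341 0.579
endloop
endfacet
facet normal -0.350 -0.380 -0.856
outer loop
vertex 3.266 0.341 0.579
vertex 2.049 -0.408 1.409
vertex 2.565 0.731 0.693
endloop
endfacet
facet normal 0.359 0.790 -0.498
outer loop
vertex 2.565 0.731 0.693
vertex 3.991 1.128 2.351
vertex 3.266 0.341 0.579
endloop
endfacet
facet normal -0.358 -0.790 0.497
outer loop
vertex 2.75 -0.797 1.295
vertex 2.774 0.379 3.181
vertex 2.049 -0.408 1.409
endloop
endfacet
facet normal 0.866 -0.481 -0.141
outer loop
vertex 3.475 -0.011 3.067
vertex 2.75 -0.797 1.295
vertex 3.991 1.128 2.351
endloop
endfacet
facet normal -0.359 -0.790 0.497
outer loop
vertex 3.475 -0.011 3.067
vertex 2.774 0.379 3.181
vertex 2.75 -0.797 1.295
endloop
endfacet
facet normal -0.866 0.481 0.141
outer loop
vertex 2.049 -0.408 1.409
vertex 2.774 0.379 3.181
vertex 2.565 0.731 0.693
endloop
endfacet
facet normal 0.358 0.791 -0.497
outer loop
vertex 3.29 1.517 2.465
vertex 3.991 1.128 2.351
vertex 2.565 0.731 0.693
endloop
endfacet
facet normal -0.865 0.481 0.141
outer loop
vertex 2.565 0.731 0.693
vertex 2.774 0.379 3.181
vertex 3.29 1.517 2.465
endloop
endfacet
facet normal 0.350 0.380 0.856
outer loop
vertex 3.29 1.517 2.465
vertex 3.475 -0.011 3.067
vertex 3.991 1.128 2.351
endloop
endfacet
facet normal 0.350 0.380 0.856
outer loop
vertex 2.774 0.379 3.181
vertex 3.475 -0.011 3.067
vertex 3.29 1.517 2.465
endloop
endfacet
facet normal -0.928 -0.371 0.040
outer loop
vertex 3.083 -0.922 -1.364
vertex 2.693 -0.102 -2.789
vertex 3.518 -2.094 -2.157
endloop
endfacet
facet normal 0.231 -0.485 0.843
outer loop
vertex 4.307 -1.778 -2.191
vertex 3.083 -0.922 -1.364
vertex 3.518 -2.094 -2.157
endloop
endfacet
facet normal -0.928 -0.371 0.040
outer loop
vertex 3.518 -2.094 -2.157
vertex 2.693 -0.102 -2.789
vertex 3.128 -1.274 -3.582
endloop
endfacet
facet normal 0.294 -0.791 -0.536
outer loop
vertex 3.128 -1.274 -3.582
vertex 4.307 -1.778 -2.191
vertex 3.518 -2.094 -2.157
endloop
endfacet
facet normal -0.294 0.791 0.536
outer loop
vertex 3.083 -0.922 -1.364
vertex 3.482 0.214 -2.823
vertex 2.693 -0.102 -2.789
endloop
endfacet
facet normal 0.231 -0.485 0.843
outer loop
vertex 3.872 -0.606 -1.398
vertex 3.083 -0.922 -1.364
vertex 4.307 -1.778 -2.191
endloop
endfacet
facet normal -0.294 0.791 0.536
outer loop
vertex 3.872 -0.606 -1.398
vertex 3.482 0.214 -2.823
vertex 3.083 -0.922 -1.364
endloop
endfacet
facet normal -0.231 0.485 -0.843
outer loop
vertex 2.693 -0.102 -2.789
vertex 3.482 0.214 -2.823
vertex 3.128 -1.274 -3.582
endloop
endfacet
facet normal 0.294 -0.791 -0.536
outer loop
vertex 3.917 -0.958 -3.616
vertex 4.307 -1.778 -2.191
vertex 3.128 -1.274 -3.582
endloop
endfacet
facet normal -0.231 0.485 -0.843
outer loop
vertex 3.128 -1.274 -3.582
vertex 3.482 0.214 -2.823
vertex 3.917 -0.958 -3.616
endloop
endfacet
facet normal 0.928 0.371 -0.040
outer loop
vertex 3.917 -0.958 -3.616
vertex 3.872 -0.606 -1.398
vertex 4.307 -1.778 -2.191
endloop
endfacet
facet normal 0.928 0.371 -0.040
outer loop
vertex 3.482 0.214 -2.823
vertex 3.872 -0.606 -1.398
vertex 3.917 -0.958 -3.616
endloop
endfacet
facet normal -0.857 0.500 0.127
outer loop
vertex -4.101 -3.021 -0.675
vertex -4.565 -3.748 -0.945
vertex -4.37 -3.636 -0.069
endloop
endfacet
facet normal -0.358 0.730 0.582
outer loop
vertex -4.101 -3.021 -0.675
vertex -4.37 -3.636 -0.069
vertex -3.543 -3.276 -0.012
endloop
endfacet
facet normal 0.201 0.959 0.200
outer loop
vertex -4.101 -3.021 -0.675
vertex -3.543 -3.276 -0.012
vertex -3.226 -3.167 -0.852
endloop
endfacet
facet normal 0.046 0.871 -0.490
outer loop
vertex -4.101 -3.021 -0.675
vertex -3.226 -3.167 -0.852
vertex -3.858 -3.458 -1.429
endloop
endfacet
facet normal -0.607 0.587 -0.536
outer loop
vertex -4.101 -3.021 -0.675
vertex -3.858 -3.458 -1.429
vertex -4.565 -3.748 -0.945
endloop
endfacet
facet normal -0.143 0.174 0.974
outer loop
vertex -3.543 -3.276 -0.012
vertex -4.37 -3.636 -0.069
vertex -3.662 -4.162 0.129
endloop
endfacet
facet normal -0.951 -0.198 0.237
outer loop
vertex -4.37 -3.636 -0.069
vertex -4.565 -3.748 -0.945
vertex -4.294 -4.453 -0.448
endloop
endfacet
facet normal -0.547 -0.059 -0.835
outer loop
vertex -4.565 -3.748 -0.945
vertex -3.858 -3.458 -1.429
vertex -3.977 -4.344 -1.288
endloop
endfacet
facet normal 0.510 0.400 -0.761
outer loop
vertex -3.858 -3.458 -1.429
vertex -3.226 -3.167 -0.852
vertex -3.15 -3.984 -1.231
endloop
endfacet
facet normal 0.759 0.544 0.357
outer loop
vertex -3.226 -3.167 -0.852
vertex -3.543 -3.276 -0.012
vertex -2.955 -3.872 -0.355
endloop
endfacet
facet normal -0.046 -0.871 0.490
outer loop
vertex -3.419 -4.599 -0.625
vertex -3.662 -4.162 0.129
vertex -4.294 -4.453 -0.448
endloop
endfacet
facet normal -0.201 -0.959 -0.200
outer loop
vertex -3.419 -4.599 -0.625
vertex -4.294 -4.453 -0.448
vertex -3.977 -4.344 -1.288
endloop
endfacet
facet normal 0.358 -0.730 -0.582
outer loop
vertex -3.419 -4.599 -0.625
vertex -3.977 -4.344 -1.288
vertex -3.15 -3.984 -1.231
endloop
endfacet
facet normal 0.857 -0.500 -0.127
outer loop
vertex -3.419 -4.599 -0.625
vertex -3.15 -3.984 -1.231
vertex -2.955 -3.872 -0.355
endloop
endfacet
facet normal 0.607 -0.587 0.536
outer loop
vertex -3.419 -4.599 -0.625
vertex -2.955 -3.872 -0.355
vertex -3.662 -4.162 0.129
endloop
endfacet
facet normal -0.510 -0.400 0.761
outer loop
vertex -4.294 -4.453 -0.448
vertex -3.662 -4.162 0.129
vertex -4.37 -3.636 -0.069
endloop
endfacet
facet normal -0.759 -0.544 -0.357
outer loop
vertex -3.977 -4.344 -1.288
vertex -4.294 -4.453 -0.448
vertex -4.565 -3.748 -0.945
endloop
endfacet
facet normal 0.143 -0.174 -0.974
outer loop
vertex -3.15 -3.984 -1.231
vertex -3.977 -4.344 -1.288
vertex -3.858 -3.458 -1.429
endloop
endfacet
facet normal 0.951 0.198 -0.237
outer loop
vertex -2.955 -3.872 -0.355
vertex -3.15 -3.984 -1.231
vertex -3.226 -3.167 -0.852
endloop
endfacet
facet normal 0.547 0.059 0.835
outer loop
vertex -3.662 -4.162 0.129
vertex -2.955 -3.872 -0.355
vertex -3.543 -3.276 -0.012
endloop
endfacet

endsolid


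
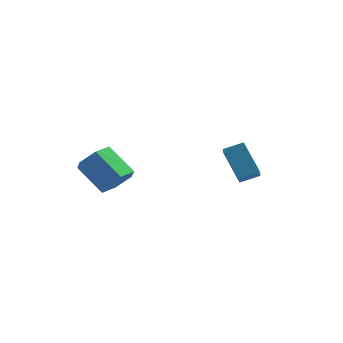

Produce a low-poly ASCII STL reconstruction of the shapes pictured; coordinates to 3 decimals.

solid 
facet normal -0.754 -0.552 -0.356
outer loop
vertex 2.979 2.399 2.021
vertex 2.25 4.049 1.004
vertex 4.038 1.931 0.502
endloop
endfacet
facet normal 0.352 -0.797 0.491
outer loop
vertex 4.83 2.511 0.876
vertex 2.979 2.399 2.021
vertex 4.038 1.931 0.502
endloop
endfacet
facet normal -0.754 -0.552 -0.356
outer loop
vertex 4.038 1.931 0.502
vertex 2.25 4.049 1.004
vertex 3.31 3.581 -0.514
endloop
endfacet
facet normal 0.555 -0.245 -0.795
outer loop
vertex 3.31 3.581 -0.514
vertex 4.83 2.511 0.876
vertex 4.038 1.931 0.502
endloop
endfacet
facet normal -0.555 0.245 0.795
outer loop
vertex 2.979 2.399 2.021
vertex 3.042 4.629 1.378
vertex 2.25 4.049 1.004
endloop
endfacet
facet normal 0.352 -0.796 0.492
outer loop
vertex 3.77 2.979 2.394
vertex 2.979 2.399 2.021
vertex 4.83 2.511 0.876
endloop
endfacet
facet normal -0.555 0.245 0.795
outer loop
vertex 3.77 2.979 2.394
vertex 3.042 4.629 1.378
vertex 2.979 2.399 2.021
endloop
endfacet
facet normal -0.352 0.797 -0.491
outer loop
vertex 2.25 4.049 1.004
vertex 3.042 4.629 1.378
vertex 3.31 3.581 -0.514
endloop
endfacet
facet normal 0.555 -0.245 -0.795
outer loop
vertex 4.101 4.161 -0.141
vertex 4.83 2.511 0.876
vertex 3.31 3.581 -0.514
endloop
endfacet
facet normal -0.352 0.797 -0.491
outer loop
vertex 3.31 3.581 -0.514
vertex 3.042 4.629 1.378
vertex 4.101 4.161 -0.141
endloop
endfacet
facet normal 0.754 0.552 0.356
outer loop
vertex 4.101 4.161 -0.141
vertex 3.77 2.979 2.394
vertex 4.83 2.511 0.876
endloop
endfacet
facet normal 0.754 0.552 0.356
outer loop
vertex 3.042 4.629 1.378
vertex 3.77 2.979 2.394
vertex 4.101 4.161 -0.141
endloop
endfacet
facet normal 0.754 -0.131 -0.643
outer loop
vertex 0.577 -1.69 1.711
vertex -0.032 -2.072 1.075
vertex 0.132 -1.126 1.074
endloop
endfacet
facet normal 0.465 0.798 0.382
outer loop
vertex 0.577 -1.69 1.711
vertex 0.132 -1.126 1.074
vertex -0.818 -1.446 2.901
endloop
endfacet
facet normal 0.465 0.798 0.382
outer loop
vertex -0.818 -1.446 2.901
vertex 0.132 -1.126 1.074
vertex -1.263 -0.882 2.264
endloop
endfacet
facet normal -0.754 0.132 0.644
outer loop
vertex -0.818 -1.446 2.901
vertex -1.263 -0.882 2.264
vertex -1.428 -1.828 2.265
endloop
endfacet
facet normal 0.754 -0.131 -0.643
outer loop
vertex 0.132 -1.126 1.074
vertex -0.032 -2.072 1.075
vertex -0.477 -1.508 0.438
endloop
endfacet
facet normal -0.169 0.908 -0.384
outer loop
vertex 0.132 -1.126 1.074
vertex -0.477 -1.508 0.438
vertex -1.263 -0.882 2.264
endloop
endfacet
facet normal -0.169 0.908 -0.384
outer loop
vertex -1.263 -0.882 2.264
vertex -0.477 -1.508 0.438
vertex -1.872 -1.264 1.628
endloop
endfacet
facet normal -0.754 0.132 0.643
outer loop
vertex -1.263 -0.882 2.264
vertex -1.872 -1.264 1.628
vertex -1.428 -1.828 2.265
endloop
endfacet
facet normal 0.754 -0.132 -0.644
outer loop
vertex -0.477 -1.508 0.438
vertex -0.032 -2.072 1.075
vertex -0.642 -2.454 0.439
endloop
endfacet
facet normal -0.634 0.110 -0.766
outer loop
vertex -0.477 -1.508 0.438
vertex -0.642 -2.454 0.439
vertex -1.872 -1.264 1.628
endloop
endfacet
facet normal -0.634 0.110 -0.766
outer loop
vertex -1.872 -1.264 1.628
vertex -0.642 -2.454 0.439
vertex -2.037 -2.21 1.629
endloop
endfacet
facet normal -0.754 0.132 0.643
outer loop
vertex -1.872 -1.264 1.628
vertex -2.037 -2.21 1.629
vertex -1.428 -1.828 2.265
endloop
endfacet
facet normal 0.754 -0.132 -0.644
outer loop
vertex -0.642 -2.454 0.439
vertex -0.032 -2.072 1.075
vertex -0.197 -3.018 1.076
endloop
endfacet
facet normal -0.465 -0.798 -0.382
outer loop
vertex -0.642 -2.454 0.439
vertex -0.197 -3.018 1.076
vertex -2.037 -2.21 1.629
endloop
endfacet
facet normal -0.465 -0.798 -0.382
outer loop
vertex -2.037 -2.21 1.629
vertex -0.197 -3.018 1.076
vertex -1.592 -2.774 2.266
endloop
endfacet
facet normal -0.754 0.131 0.643
outer loop
vertex -2.037 -2.21 1.629
vertex -1.592 -2.774 2.266
vertex -1.428 -1.828 2.265
endloop
endfacet
facet normal 0.754 -0.132 -0.643
outer loop
vertex -0.197 -3.018 1.076
vertex -0.032 -2.072 1.075
vertex 0.412 -2.636 1.712
endloop
endfacet
facet normal 0.169 -0.908 0.384
outer loop
vertex -0.197 -3.018 1.076
vertex 0.412 -2.636 1.712
vertex -1.592 -2.774 2.266
endloop
endfacet
facet normal 0.169 -0.908 0.384
outer loop
vertex -1.592 -2.774 2.266
vertex 0.412 -2.636 1.712
vertex -0.983 -2.392 2.902
endloop
endfacet
facet normal -0.754 0.131 0.643
outer loop
vertex -1.592 -2.774 2.266
vertex -0.983 -2.392 2.902
vertex -1.428 -1.828 2.265
endloop
endfacet
facet normal 0.754 -0.132 -0.643
outer loop
vertex 0.412 -2.636 1.712
vertex -0.032 -2.072 1.075
vertex 0.577 -1.69 1.711
endloop
endfacet
facet normal 0.634 -0.110 0.766
outer loop
vertex 0.412 -2.636 1.712
vertex 0.577 -1.69 1.711
vertex -0.983 -2.392 2.902
endloop
endfacet
facet normal 0.634 -0.110 0.766
outer loop
vertex -0.983 -2.392 2.902
vertex 0.577 -1.69 1.711
vertex -0.818 -1.446 2.901
endloop
endfacet
facet normal -0.754 0.132 0.644
outer loop
vertex -0.983 -2.392 2.902
vertex -0.818 -1.446 2.901
vertex -1.428 -1.828 2.265
endloop
endfacet

endsolid


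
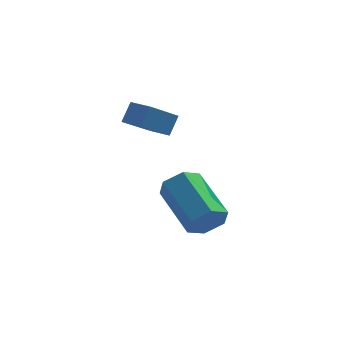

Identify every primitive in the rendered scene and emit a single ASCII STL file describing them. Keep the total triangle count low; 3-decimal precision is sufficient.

solid 
facet normal -0.278 -0.450 -0.849
outer loop
vertex -3.385 -4.264 -0.646
vertex -4.048 -3.782 -0.684
vertex -2.658 -3.322 -1.384
endloop
endfacet
facet normal 0.808 -0.588 0.046
outer loop
vertex -2.432 -2.958 -0.696
vertex -3.385 -4.264 -0.646
vertex -2.658 -3.322 -1.384
endloop
endfacet
facet normal -0.279 -0.449 -0.849
outer loop
vertex -2.658 -3.322 -1.384
vertex -4.048 -3.782 -0.684
vertex -3.32 -2.84 -1.421
endloop
endfacet
facet normal 0.519 0.673 -0.527
outer loop
vertex -3.32 -2.84 -1.421
vertex -2.432 -2.958 -0.696
vertex -2.658 -3.322 -1.384
endloop
endfacet
facet normal -0.519 -0.673 0.527
outer loop
vertex -3.385 -4.264 -0.646
vertex -3.822 -3.418 0.004
vertex -4.048 -3.782 -0.684
endloop
endfacet
facet normal 0.808 -0.588 0.047
outer loop
vertex -3.16 -3.9 0.041
vertex -3.385 -4.264 -0.646
vertex -2.432 -2.958 -0.696
endloop
endfacet
facet normal -0.519 -0.673 0.527
outer loop
vertex -3.16 -3.9 0.041
vertex -3.822 -3.418 0.004
vertex -3.385 -4.264 -0.646
endloop
endfacet
facet normal -0.807 0.588 -0.046
outer loop
vertex -4.048 -3.782 -0.684
vertex -3.822 -3.418 0.004
vertex -3.32 -2.84 -1.421
endloop
endfacet
facet normal 0.519 0.673 -0.527
outer loop
vertex -3.095 -2.476 -0.734
vertex -2.432 -2.958 -0.696
vertex -3.32 -2.84 -1.421
endloop
endfacet
facet normal -0.808 0.587 -0.046
outer loop
vertex -3.32 -2.84 -1.421
vertex -3.822 -3.418 0.004
vertex -3.095 -2.476 -0.734
endloop
endfacet
facet normal 0.278 0.449 0.849
outer loop
vertex -3.095 -2.476 -0.734
vertex -3.16 -3.9 0.041
vertex -2.432 -2.958 -0.696
endloop
endfacet
facet normal 0.280 0.449 0.849
outer loop
vertex -3.822 -3.418 0.004
vertex -3.16 -3.9 0.041
vertex -3.095 -2.476 -0.734
endloop
endfacet
facet normal 0.514 -0.723 -0.462
outer loop
vertex -0.75 -4.469 -4.01
vertex -1.341 -4.655 -4.377
vertex -0.89 -4.162 -4.646
endloop
endfacet
facet normal 0.835 0.544 0.079
outer loop
vertex -0.75 -4.469 -4.01
vertex -0.89 -4.162 -4.646
vertex -1.768 -3.039 -3.096
endloop
endfacet
facet normal 0.835 0.545 0.078
outer loop
vertex -1.768 -3.039 -3.096
vertex -0.89 -4.162 -4.646
vertex -1.909 -2.732 -3.732
endloop
endfacet
facet normal -0.514 0.722 0.463
outer loop
vertex -1.768 -3.039 -3.096
vertex -1.909 -2.732 -3.732
vertex -2.359 -3.225 -3.463
endloop
endfacet
facet normal 0.514 -0.723 -0.462
outer loop
vertex -0.89 -4.162 -4.646
vertex -1.341 -4.655 -4.377
vertex -1.481 -4.348 -5.013
endloop
endfacet
facet normal 0.249 0.641 -0.726
outer loop
vertex -0.89 -4.162 -4.646
vertex -1.481 -4.348 -5.013
vertex -1.909 -2.732 -3.732
endloop
endfacet
facet normal 0.249 0.641 -0.726
outer loop
vertex -1.909 -2.732 -3.732
vertex -1.481 -4.348 -5.013
vertex -2.499 -2.918 -4.099
endloop
endfacet
facet normal -0.515 0.722 0.462
outer loop
vertex -1.909 -2.732 -3.732
vertex -2.499 -2.918 -4.099
vertex -2.359 -3.225 -3.463
endloop
endfacet
facet normal 0.514 -0.723 -0.462
outer loop
vertex -1.481 -4.348 -5.013
vertex -1.341 -4.655 -4.377
vertex -1.932 -4.841 -4.744
endloop
endfacet
facet normal -0.586 0.097 -0.805
outer loop
vertex -1.481 -4.348 -5.013
vertex -1.932 -4.841 -4.744
vertex -2.499 -2.918 -4.099
endloop
endfacet
facet normal -0.586 0.097 -0.805
outer loop
vertex -2.499 -2.918 -4.099
vertex -1.932 -4.841 -4.744
vertex -2.95 -3.411 -3.83
endloop
endfacet
facet normal -0.514 0.723 0.462
outer loop
vertex -2.499 -2.918 -4.099
vertex -2.95 -3.411 -3.83
vertex -2.359 -3.225 -3.463
endloop
endfacet
facet normal 0.514 -0.722 -0.463
outer loop
vertex -1.932 -4.841 -4.744
vertex -1.341 -4.655 -4.377
vertex -1.791 -5.148 -4.108
endloop
endfacet
facet normal -0.835 -0.545 -0.078
outer loop
vertex -1.932 -4.841 -4.744
vertex -1.791 -5.148 -4.108
vertex -2.95 -3.411 -3.83
endloop
endfacet
facet normal -0.835 -0.545 -0.079
outer loop
vertex -2.95 -3.411 -3.83
vertex -1.791 -5.148 -4.108
vertex -2.81 -3.718 -3.194
endloop
endfacet
facet normal -0.514 0.723 0.462
outer loop
vertex -2.95 -3.411 -3.83
vertex -2.81 -3.718 -3.194
vertex -2.359 -3.225 -3.463
endloop
endfacet
facet normal 0.515 -0.722 -0.462
outer loop
vertex -1.791 -5.148 -4.108
vertex -1.341 -4.655 -4.377
vertex -1.201 -4.962 -3.741
endloop
endfacet
facet normal -0.249 -0.641 0.726
outer loop
vertex -1.791 -5.148 -4.108
vertex -1.201 -4.962 -3.741
vertex -2.81 -3.718 -3.194
endloop
endfacet
facet normal -0.249 -0.641 0.726
outer loop
vertex -2.81 -3.718 -3.194
vertex -1.201 -4.962 -3.741
vertex -2.219 -3.532 -2.827
endloop
endfacet
facet normal -0.514 0.723 0.462
outer loop
vertex -2.81 -3.718 -3.194
vertex -2.219 -3.532 -2.827
vertex -2.359 -3.225 -3.463
endloop
endfacet
facet normal 0.514 -0.723 -0.462
outer loop
vertex -1.201 -4.962 -3.741
vertex -1.341 -4.655 -4.377
vertex -0.75 -4.469 -4.01
endloop
endfacet
facet normal 0.586 -0.097 0.805
outer loop
vertex -1.201 -4.962 -3.741
vertex -0.75 -4.469 -4.01
vertex -2.219 -3.532 -2.827
endloop
endfacet
facet normal 0.586 -0.097 0.805
outer loop
vertex -2.219 -3.532 -2.827
vertex -0.75 -4.469 -4.01
vertex -1.768 -3.039 -3.096
endloop
endfacet
facet normal -0.514 0.723 0.462
outer loop
vertex -2.219 -3.532 -2.827
vertex -1.768 -3.039 -3.096
vertex -2.359 -3.225 -3.463
endloop
endfacet

endsolid


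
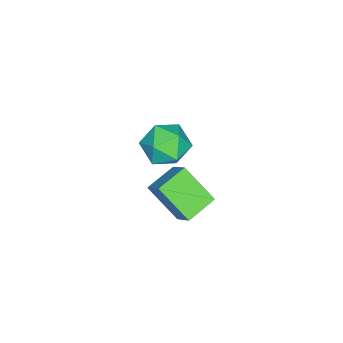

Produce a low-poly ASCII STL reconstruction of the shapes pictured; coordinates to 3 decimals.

solid 
facet normal -0.894 0.365 0.260
outer loop
vertex 1.948 2.326 1.299
vertex 2.526 3.098 2.201
vertex 2.138 3.732 -0.024
endloop
endfacet
facet normal -0.438 -0.584 -0.684
outer loop
vertex 3.434 3.202 -0.401
vertex 1.948 2.326 1.299
vertex 2.138 3.732 -0.024
endloop
endfacet
facet normal -0.894 0.365 0.260
outer loop
vertex 2.138 3.732 -0.024
vertex 2.526 3.098 2.201
vertex 2.715 4.503 0.877
endloop
endfacet
facet normal 0.098 0.724 -0.682
outer loop
vertex 2.715 4.503 0.877
vertex 3.434 3.202 -0.401
vertex 2.138 3.732 -0.024
endloop
endfacet
facet normal -0.098 -0.724 0.683
outer loop
vertex 1.948 2.326 1.299
vertex 3.822 2.568 1.824
vertex 2.526 3.098 2.201
endloop
endfacet
facet normal -0.437 -0.585 -0.683
outer loop
vertex 3.245 1.797 0.923
vertex 1.948 2.326 1.299
vertex 3.434 3.202 -0.401
endloop
endfacet
facet normal -0.098 -0.724 0.682
outer loop
vertex 3.245 1.797 0.923
vertex 3.822 2.568 1.824
vertex 1.948 2.326 1.299
endloop
endfacet
facet normal 0.438 0.585 0.683
outer loop
vertex 2.526 3.098 2.201
vertex 3.822 2.568 1.824
vertex 2.715 4.503 0.877
endloop
endfacet
facet normal 0.098 0.724 -0.682
outer loop
vertex 4.012 3.974 0.501
vertex 3.434 3.202 -0.401
vertex 2.715 4.503 0.877
endloop
endfacet
facet normal 0.437 0.585 0.684
outer loop
vertex 2.715 4.503 0.877
vertex 3.822 2.568 1.824
vertex 4.012 3.974 0.501
endloop
endfacet
facet normal 0.894 -0.365 -0.260
outer loop
vertex 4.012 3.974 0.501
vertex 3.245 1.797 0.923
vertex 3.434 3.202 -0.401
endloop
endfacet
facet normal 0.894 -0.365 -0.260
outer loop
vertex 3.822 2.568 1.824
vertex 3.245 1.797 0.923
vertex 4.012 3.974 0.501
endloop
endfacet
facet normal 0.123 0.936 0.330
outer loop
vertex -2.375 1.226 -2.009
vertex -1.875 0.798 -0.982
vertex -1.17 1.045 -1.946
endloop
endfacet
facet normal 0.157 0.911 -0.382
outer loop
vertex -2.375 1.226 -2.009
vertex -1.17 1.045 -1.946
vertex -1.783 0.728 -2.952
endloop
endfacet
facet normal -0.457 0.636 -0.622
outer loop
vertex -2.375 1.226 -2.009
vertex -1.783 0.728 -2.952
vertex -2.866 0.285 -2.61
endloop
endfacet
facet normal -0.869 0.491 -0.058
outer loop
vertex -2.375 1.226 -2.009
vertex -2.866 0.285 -2.61
vertex -2.923 0.328 -1.392
endloop
endfacet
facet normal -0.511 0.676 0.531
outer loop
vertex -2.375 1.226 -2.009
vertex -2.923 0.328 -1.392
vertex -1.875 0.798 -0.982
endloop
endfacet
facet normal 0.684 0.465 -0.563
outer loop
vertex -1.783 0.728 -2.952
vertex -1.17 1.045 -1.946
vertex -0.917 -0.008 -2.508
endloop
endfacet
facet normal 0.630 0.505 0.590
outer loop
vertex -1.17 1.045 -1.946
vertex -1.875 0.798 -0.982
vertex -0.974 0.035 -1.29
endloop
endfacet
facet normal -0.396 0.086 0.914
outer loop
vertex -1.875 0.798 -0.982
vertex -2.923 0.328 -1.392
vertex -2.057 -0.408 -0.948
endloop
endfacet
facet normal -0.976 -0.214 -0.038
outer loop
vertex -2.923 0.328 -1.392
vertex -2.866 0.285 -2.61
vertex -2.67 -0.725 -1.954
endloop
endfacet
facet normal -0.308 0.020 -0.951
outer loop
vertex -2.866 0.285 -2.61
vertex -1.783 0.728 -2.952
vertex -1.965 -0.478 -2.918
endloop
endfacet
facet normal 0.869 -0.491 0.058
outer loop
vertex -1.465 -0.906 -1.891
vertex -0.917 -0.008 -2.508
vertex -0.974 0.035 -1.29
endloop
endfacet
facet normal 0.457 -0.636 0.622
outer loop
vertex -1.465 -0.906 -1.891
vertex -0.974 0.035 -1.29
vertex -2.057 -0.408 -0.948
endloop
endfacet
facet normal -0.157 -0.911 0.382
outer loop
vertex -1.465 -0.906 -1.891
vertex -2.057 -0.408 -0.948
vertex -2.67 -0.725 -1.954
endloop
endfacet
facet normal -0.123 -0.936 -0.330
outer loop
vertex -1.465 -0.906 -1.891
vertex -2.67 -0.725 -1.954
vertex -1.965 -0.478 -2.918
endloop
endfacet
facet normal 0.511 -0.676 -0.531
outer loop
vertex -1.465 -0.906 -1.891
vertex -1.965 -0.478 -2.918
vertex -0.917 -0.008 -2.508
endloop
endfacet
facet normal 0.976 0.214 0.038
outer loop
vertex -0.974 0.035 -1.29
vertex -0.917 -0.008 -2.508
vertex -1.17 1.045 -1.946
endloop
endfacet
facet normal 0.308 -0.020 0.951
outer loop
vertex -2.057 -0.408 -0.948
vertex -0.974 0.035 -1.29
vertex -1.875 0.798 -0.982
endloop
endfacet
facet normal -0.684 -0.465 0.563
outer loop
vertex -2.67 -0.725 -1.954
vertex -2.057 -0.408 -0.948
vertex -2.923 0.328 -1.392
endloop
endfacet
facet normal -0.630 -0.505 -0.590
outer loop
vertex -1.965 -0.478 -2.918
vertex -2.67 -0.725 -1.954
vertex -2.866 0.285 -2.61
endloop
endfacet
facet normal 0.396 -0.086 -0.914
outer loop
vertex -0.917 -0.008 -2.508
vertex -1.965 -0.478 -2.918
vertex -1.783 0.728 -2.952
endloop
endfacet

endsolid


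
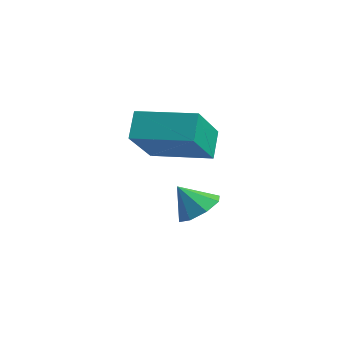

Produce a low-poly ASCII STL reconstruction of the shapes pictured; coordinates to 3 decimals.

solid 
facet normal 0.407 0.433 -0.804
outer loop
vertex -1.947 -1.914 -0.079
vertex -2.314 -1.322 0.054
vertex -1.677 -1.57 0.243
endloop
endfacet
facet normal 0.420 -0.774 0.474
outer loop
vertex -1.947 -1.914 -0.079
vertex -1.677 -1.57 0.243
vertex -2.726 -1.758 0.866
endloop
endfacet
facet normal 0.407 0.433 -0.804
outer loop
vertex -1.677 -1.57 0.243
vertex -2.314 -1.322 0.054
vertex -1.78 -1.08 0.455
endloop
endfacet
facet normal 0.527 -0.242 0.815
outer loop
vertex -1.677 -1.57 0.243
vertex -1.78 -1.08 0.455
vertex -2.726 -1.758 0.866
endloop
endfacet
facet normal 0.408 0.432 -0.804
outer loop
vertex -1.78 -1.08 0.455
vertex -2.314 -1.322 0.054
vertex -2.196 -0.732 0.431
endloop
endfacet
facet normal 0.194 0.296 0.935
outer loop
vertex -1.78 -1.08 0.455
vertex -2.196 -0.732 0.431
vertex -2.726 -1.758 0.866
endloop
endfacet
facet normal 0.407 0.433 -0.805
outer loop
vertex -2.196 -0.732 0.431
vertex -2.314 -1.322 0.054
vertex -2.682 -0.729 0.187
endloop
endfacet
facet normal -0.381 0.521 0.764
outer loop
vertex -2.196 -0.732 0.431
vertex -2.682 -0.729 0.187
vertex -2.726 -1.758 0.866
endloop
endfacet
facet normal 0.408 0.434 -0.803
outer loop
vertex -2.682 -0.729 0.187
vertex -2.314 -1.322 0.054
vertex -2.952 -1.073 -0.136
endloop
endfacet
facet normal -0.865 0.302 0.401
outer loop
vertex -2.682 -0.729 0.187
vertex -2.952 -1.073 -0.136
vertex -2.726 -1.758 0.866
endloop
endfacet
facet normal 0.408 0.433 -0.804
outer loop
vertex -2.952 -1.073 -0.136
vertex -2.314 -1.322 0.054
vertex -2.848 -1.563 -0.347
endloop
endfacet
facet normal -0.971 -0.232 0.060
outer loop
vertex -2.952 -1.073 -0.136
vertex -2.848 -1.563 -0.347
vertex -2.726 -1.758 0.866
endloop
endfacet
facet normal 0.408 0.433 -0.804
outer loop
vertex -2.848 -1.563 -0.347
vertex -2.314 -1.322 0.054
vertex -2.432 -1.911 -0.323
endloop
endfacet
facet normal -0.639 -0.767 -0.059
outer loop
vertex -2.848 -1.563 -0.347
vertex -2.432 -1.911 -0.323
vertex -2.726 -1.758 0.866
endloop
endfacet
facet normal 0.407 0.433 -0.804
outer loop
vertex -2.432 -1.911 -0.323
vertex -2.314 -1.322 0.054
vertex -1.947 -1.914 -0.079
endloop
endfacet
facet normal -0.063 -0.992 0.112
outer loop
vertex -2.432 -1.911 -0.323
vertex -1.947 -1.914 -0.079
vertex -2.726 -1.758 0.866
endloop
endfacet
facet normal -0.815 -0.576 -0.065
outer loop
vertex -2.726 -3.15 3.944
vertex -3.541 -1.863 2.759
vertex -2.345 -3.604 3.189
endloop
endfacet
facet normal 0.423 -0.667 0.614
outer loop
vertex -0.919 -2.597 3.301
vertex -2.726 -3.15 3.944
vertex -2.345 -3.604 3.189
endloop
endfacet
facet normal -0.815 -0.576 -0.063
outer loop
vertex -2.345 -3.604 3.189
vertex -3.541 -1.863 2.759
vertex -3.161 -2.318 2.004
endloop
endfacet
facet normal 0.396 -0.474 -0.787
outer loop
vertex -3.161 -2.318 2.004
vertex -0.919 -2.597 3.301
vertex -2.345 -3.604 3.189
endloop
endfacet
facet normal -0.396 0.473 0.787
outer loop
vertex -2.726 -3.15 3.944
vertex -2.115 -0.856 2.871
vertex -3.541 -1.863 2.759
endloop
endfacet
facet normal 0.423 -0.666 0.614
outer loop
vertex -1.299 -2.142 4.056
vertex -2.726 -3.15 3.944
vertex -0.919 -2.597 3.301
endloop
endfacet
facet normal -0.396 0.473 0.787
outer loop
vertex -1.299 -2.142 4.056
vertex -2.115 -0.856 2.871
vertex -2.726 -3.15 3.944
endloop
endfacet
facet normal -0.422 0.667 -0.614
outer loop
vertex -3.541 -1.863 2.759
vertex -2.115 -0.856 2.871
vertex -3.161 -2.318 2.004
endloop
endfacet
facet normal 0.396 -0.473 -0.787
outer loop
vertex -1.734 -1.31 2.116
vertex -0.919 -2.597 3.301
vertex -3.161 -2.318 2.004
endloop
endfacet
facet normal -0.423 0.667 -0.614
outer loop
vertex -3.161 -2.318 2.004
vertex -2.115 -0.856 2.871
vertex -1.734 -1.31 2.116
endloop
endfacet
facet normal 0.816 0.575 0.064
outer loop
vertex -1.734 -1.31 2.116
vertex -1.299 -2.142 4.056
vertex -0.919 -2.597 3.301
endloop
endfacet
facet normal 0.815 0.576 0.065
outer loop
vertex -2.115 -0.856 2.871
vertex -1.299 -2.142 4.056
vertex -1.734 -1.31 2.116
endloop
endfacet

endsolid


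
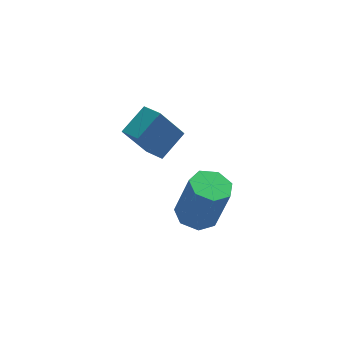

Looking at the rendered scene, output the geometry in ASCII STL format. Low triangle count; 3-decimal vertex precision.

solid 
facet normal -0.231 0.151 -0.961
outer loop
vertex 0.118 -4.203 0.483
vertex -0.447 -3.624 0.71
vertex 0.367 -3.519 0.531
endloop
endfacet
facet normal 0.911 -0.313 -0.267
outer loop
vertex 0.118 -4.203 0.483
vertex 0.367 -3.519 0.531
vertex 0.592 -4.514 2.464
endloop
endfacet
facet normal 0.911 -0.313 -0.267
outer loop
vertex 0.592 -4.514 2.464
vertex 0.367 -3.519 0.531
vertex 0.841 -3.831 2.512
endloop
endfacet
facet normal 0.230 -0.151 0.961
outer loop
vertex 0.592 -4.514 2.464
vertex 0.841 -3.831 2.512
vertex 0.027 -3.936 2.69
endloop
endfacet
facet normal -0.231 0.152 -0.961
outer loop
vertex 0.367 -3.519 0.531
vertex -0.447 -3.624 0.71
vertex 0.003 -2.915 0.714
endloop
endfacet
facet normal 0.835 0.538 -0.115
outer loop
vertex 0.367 -3.519 0.531
vertex 0.003 -2.915 0.714
vertex 0.841 -3.831 2.512
endloop
endfacet
facet normal 0.835 0.537 -0.116
outer loop
vertex 0.841 -3.831 2.512
vertex 0.003 -2.915 0.714
vertex 0.477 -3.226 2.694
endloop
endfacet
facet normal 0.230 -0.151 0.961
outer loop
vertex 0.841 -3.831 2.512
vertex 0.477 -3.226 2.694
vertex 0.027 -3.936 2.69
endloop
endfacet
facet normal -0.230 0.151 -0.961
outer loop
vertex 0.003 -2.915 0.714
vertex -0.447 -3.624 0.71
vertex -0.7 -2.844 0.893
endloop
endfacet
facet normal 0.131 0.984 0.123
outer loop
vertex 0.003 -2.915 0.714
vertex -0.7 -2.844 0.893
vertex 0.477 -3.226 2.694
endloop
endfacet
facet normal 0.130 0.984 0.124
outer loop
vertex 0.477 -3.226 2.694
vertex -0.7 -2.844 0.893
vertex -0.226 -3.156 2.873
endloop
endfacet
facet normal 0.230 -0.151 0.961
outer loop
vertex 0.477 -3.226 2.694
vertex -0.226 -3.156 2.873
vertex 0.027 -3.936 2.69
endloop
endfacet
facet normal -0.231 0.151 -0.961
outer loop
vertex -0.7 -2.844 0.893
vertex -0.447 -3.624 0.71
vertex -1.213 -3.361 0.935
endloop
endfacet
facet normal -0.673 0.689 0.270
outer loop
vertex -0.7 -2.844 0.893
vertex -1.213 -3.361 0.935
vertex -0.226 -3.156 2.873
endloop
endfacet
facet normal -0.673 0.689 0.270
outer loop
vertex -0.226 -3.156 2.873
vertex -1.213 -3.361 0.935
vertex -0.738 -3.673 2.915
endloop
endfacet
facet normal 0.231 -0.151 0.961
outer loop
vertex -0.226 -3.156 2.873
vertex -0.738 -3.673 2.915
vertex 0.027 -3.936 2.69
endloop
endfacet
facet normal -0.230 0.151 -0.961
outer loop
vertex -1.213 -3.361 0.935
vertex -0.447 -3.624 0.71
vertex -1.149 -4.076 0.807
endloop
endfacet
facet normal -0.969 -0.125 0.213
outer loop
vertex -1.213 -3.361 0.935
vertex -1.149 -4.076 0.807
vertex -0.738 -3.673 2.915
endloop
endfacet
facet normal -0.969 -0.125 0.213
outer loop
vertex -0.738 -3.673 2.915
vertex -1.149 -4.076 0.807
vertex -0.674 -4.388 2.787
endloop
endfacet
facet normal 0.231 -0.151 0.961
outer loop
vertex -0.738 -3.673 2.915
vertex -0.674 -4.388 2.787
vertex 0.027 -3.936 2.69
endloop
endfacet
facet normal -0.230 0.151 -0.961
outer loop
vertex -1.149 -4.076 0.807
vertex -0.447 -3.624 0.71
vertex -0.556 -4.451 0.606
endloop
endfacet
facet normal -0.536 -0.844 -0.005
outer loop
vertex -1.149 -4.076 0.807
vertex -0.556 -4.451 0.606
vertex -0.674 -4.388 2.787
endloop
endfacet
facet normal -0.535 -0.845 -0.005
outer loop
vertex -0.674 -4.388 2.787
vertex -0.556 -4.451 0.606
vertex -0.082 -4.762 2.586
endloop
endfacet
facet normal 0.231 -0.151 0.961
outer loop
vertex -0.674 -4.388 2.787
vertex -0.082 -4.762 2.586
vertex 0.027 -3.936 2.69
endloop
endfacet
facet normal -0.231 0.151 -0.961
outer loop
vertex -0.556 -4.451 0.606
vertex -0.447 -3.624 0.71
vertex 0.118 -4.203 0.483
endloop
endfacet
facet normal 0.302 -0.928 -0.218
outer loop
vertex -0.556 -4.451 0.606
vertex 0.118 -4.203 0.483
vertex -0.082 -4.762 2.586
endloop
endfacet
facet normal 0.302 -0.928 -0.218
outer loop
vertex -0.082 -4.762 2.586
vertex 0.118 -4.203 0.483
vertex 0.592 -4.514 2.464
endloop
endfacet
facet normal 0.230 -0.151 0.961
outer loop
vertex -0.082 -4.762 2.586
vertex 0.592 -4.514 2.464
vertex 0.027 -3.936 2.69
endloop
endfacet
facet normal -0.717 -0.506 -0.480
outer loop
vertex -1.885 -0.167 2.388
vertex -2.327 0.686 2.149
vertex -0.926 -0.094 0.879
endloop
endfacet
facet normal 0.446 -0.862 0.242
outer loop
vertex 0.107 0.634 1.571
vertex -1.885 -0.167 2.388
vertex -0.926 -0.094 0.879
endloop
endfacet
facet normal -0.717 -0.505 -0.480
outer loop
vertex -0.926 -0.094 0.879
vertex -2.327 0.686 2.149
vertex -1.367 0.759 0.64
endloop
endfacet
facet normal 0.536 0.041 -0.843
outer loop
vertex -1.367 0.759 0.64
vertex 0.107 0.634 1.571
vertex -0.926 -0.094 0.879
endloop
endfacet
facet normal -0.536 -0.041 0.843
outer loop
vertex -1.885 -0.167 2.388
vertex -1.294 1.414 2.841
vertex -2.327 0.686 2.149
endloop
endfacet
facet normal 0.446 -0.862 0.242
outer loop
vertex -0.853 0.561 3.08
vertex -1.885 -0.167 2.388
vertex 0.107 0.634 1.571
endloop
endfacet
facet normal -0.536 -0.041 0.843
outer loop
vertex -0.853 0.561 3.08
vertex -1.294 1.414 2.841
vertex -1.885 -0.167 2.388
endloop
endfacet
facet normal -0.446 0.862 -0.242
outer loop
vertex -2.327 0.686 2.149
vertex -1.294 1.414 2.841
vertex -1.367 0.759 0.64
endloop
endfacet
facet normal 0.536 0.042 -0.843
outer loop
vertex -0.335 1.487 1.332
vertex 0.107 0.634 1.571
vertex -1.367 0.759 0.64
endloop
endfacet
facet normal -0.446 0.862 -0.242
outer loop
vertex -1.367 0.759 0.64
vertex -1.294 1.414 2.841
vertex -0.335 1.487 1.332
endloop
endfacet
facet normal 0.717 0.506 0.480
outer loop
vertex -0.335 1.487 1.332
vertex -0.853 0.561 3.08
vertex 0.107 0.634 1.571
endloop
endfacet
facet normal 0.717 0.505 0.480
outer loop
vertex -1.294 1.414 2.841
vertex -0.853 0.561 3.08
vertex -0.335 1.487 1.332
endloop
endfacet

endsolid
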